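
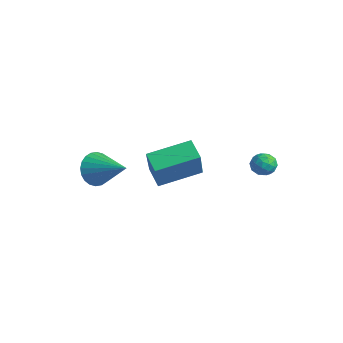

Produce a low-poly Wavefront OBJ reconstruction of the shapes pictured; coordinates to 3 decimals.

v 0.646 -1.07 -3.596
v -0.295 -0.901 -3.052
v 1.304 0.897 -3.071
v 0.362 1.067 -2.527
v 1.518 -1.827 -1.853
v 0.576 -1.657 -1.309
v 2.175 0.141 -1.328
v 1.234 0.31 -0.784
v -2.734 -2.178 -3.858
v -2.276 -2.521 -4.642
v -0.946 -1.702 -3.022
v -2.327 -2.158 -4.739
v -2.44 -1.799 -4.702
v -2.597 -1.497 -4.536
v -2.776 -1.299 -4.268
v -2.948 -1.235 -3.937
v -3.087 -1.314 -3.594
v -3.173 -1.524 -3.291
v -3.192 -1.835 -3.075
v -3.141 -2.197 -2.978
v -3.028 -2.556 -3.015
v -2.87 -2.858 -3.181
v -2.692 -3.056 -3.449
v -2.52 -3.12 -3.78
v -2.38 -3.041 -4.123
v -2.295 -2.831 -4.425
v 3.401 2.757 -2.281
v 3.85 3.05 -1.91
v 3.57 1.85 -1.77
v 4.019 2.143 -1.399
v 3.389 2.298 -1.332
v 3.285 2.859 -1.647
v 4.135 2.041 -2.033
v 4.031 2.602 -2.348
v 4.304 2.607 -1.757
v 3.843 2.766 -1.323
v 3.577 2.134 -2.357
v 3.116 2.293 -1.923
v 3.611 2.983 -2.14
v 3.809 1.917 -1.54
v 3.439 2.008 -1.5
v 3.703 2.18 -1.282
v 3.279 2.871 -1.986
v 3.543 3.043 -1.768
v 3.272 2.601 -1.428
v 3.877 1.857 -1.912
v 4.141 2.029 -1.694
v 3.717 2.72 -2.398
v 3.981 2.892 -2.18
v 4.148 2.299 -2.252
v 4.142 2.895 -1.832
v 4.241 2.362 -1.532
v 4.309 2.302 -1.904
v 4.247 2.632 -2.09
v 3.871 2.988 -1.578
v 3.97 2.455 -1.277
v 3.6 2.546 -1.237
v 3.539 2.876 -1.423
v 4.137 2.728 -1.487
v 3.45 2.445 -2.403
v 3.549 1.912 -2.102
v 3.881 2.024 -2.257
v 3.82 2.354 -2.443
v 3.179 2.538 -2.148
v 3.278 2.005 -1.848
v 3.173 2.268 -1.59
v 3.111 2.598 -1.776
v 3.283 2.172 -2.193
f 2 4 1
f 5 2 1
f 1 4 3
f 3 5 1
f 2 8 4
f 6 2 5
f 6 8 2
f 4 8 3
f 7 5 3
f 3 8 7
f 7 6 5
f 8 6 7
f 10 9 12
f 10 12 11
f 12 9 13
f 12 13 11
f 13 9 14
f 13 14 11
f 14 9 15
f 14 15 11
f 15 9 16
f 15 16 11
f 16 9 17
f 16 17 11
f 17 9 18
f 17 18 11
f 18 9 19
f 18 19 11
f 19 9 20
f 19 20 11
f 20 9 21
f 20 21 11
f 21 9 22
f 21 22 11
f 22 9 23
f 22 23 11
f 23 9 24
f 23 24 11
f 24 9 25
f 24 25 11
f 25 9 26
f 25 26 11
f 26 9 10
f 26 10 11
f 27 64 43
f 64 38 67
f 43 67 32
f 64 67 43
f 27 43 39
f 43 32 44
f 39 44 28
f 43 44 39
f 27 39 48
f 39 28 49
f 48 49 34
f 39 49 48
f 27 48 60
f 48 34 63
f 60 63 37
f 48 63 60
f 27 60 64
f 60 37 68
f 64 68 38
f 60 68 64
f 28 44 55
f 44 32 58
f 55 58 36
f 44 58 55
f 32 67 45
f 67 38 66
f 45 66 31
f 67 66 45
f 38 68 65
f 68 37 61
f 65 61 29
f 68 61 65
f 37 63 62
f 63 34 50
f 62 50 33
f 63 50 62
f 34 49 54
f 49 28 51
f 54 51 35
f 49 51 54
f 30 56 42
f 56 36 57
f 42 57 31
f 56 57 42
f 30 42 40
f 42 31 41
f 40 41 29
f 42 41 40
f 30 40 47
f 40 29 46
f 47 46 33
f 40 46 47
f 30 47 52
f 47 33 53
f 52 53 35
f 47 53 52
f 30 52 56
f 52 35 59
f 56 59 36
f 52 59 56
f 31 57 45
f 57 36 58
f 45 58 32
f 57 58 45
f 29 41 65
f 41 31 66
f 65 66 38
f 41 66 65
f 33 46 62
f 46 29 61
f 62 61 37
f 46 61 62
f 35 53 54
f 53 33 50
f 54 50 34
f 53 50 54
f 36 59 55
f 59 35 51
f 55 51 28
f 59 51 55



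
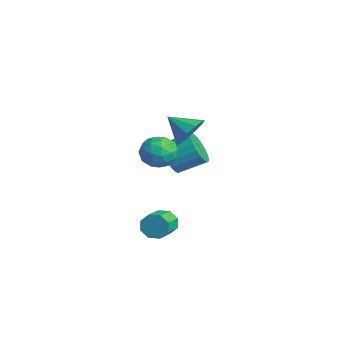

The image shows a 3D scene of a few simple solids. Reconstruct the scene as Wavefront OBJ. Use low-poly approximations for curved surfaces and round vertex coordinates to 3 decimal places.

v -2.072 -2.246 0.393
v -1.303 -2.393 1.111
v -2.497 -3.907 0.509
v -1.728 -4.054 1.227
v -2.585 -3.478 1.476
v -2.323 -2.451 1.404
v -1.477 -3.849 0.216
v -1.215 -2.822 0.144
v -0.936 -3.383 1.002
v -1.621 -3.153 1.781
v -2.179 -3.147 -0.161
v -2.864 -2.917 0.618
v -1.65 -2.174 0.742
v -2.15 -4.126 0.878
v -2.653 -3.788 1.024
v -2.202 -3.874 1.447
v -2.249 -2.208 0.914
v -1.798 -2.294 1.336
v -2.551 -2.932 1.551
v -2.002 -4.006 0.284
v -1.551 -4.092 0.706
v -1.598 -2.426 0.173
v -1.147 -2.512 0.596
v -1.249 -3.368 0.069
v -0.983 -2.842 1.1
v -1.232 -3.818 1.168
v -1.085 -3.698 0.574
v -0.931 -3.094 0.531
v -1.385 -2.707 1.557
v -1.635 -3.683 1.626
v -2.138 -3.345 1.772
v -1.984 -2.741 1.73
v -1.169 -3.289 1.493
v -2.165 -2.617 -0.006
v -2.415 -3.593 0.063
v -1.816 -3.559 -0.11
v -1.662 -2.955 -0.152
v -2.568 -2.482 0.452
v -2.817 -3.458 0.52
v -2.869 -3.206 1.089
v -2.715 -2.602 1.046
v -2.631 -3.011 0.127
v -3.16 -2.072 -0.416
v -2.53 -2.66 0.166
v -1.97 -1.276 0.958
v -2.6 -0.688 0.376
v -2.279 -2.568 -0.173
v -1.718 -1.184 0.618
v -2.18 -2.39 -0.555
v -1.619 -1.006 0.237
v -2.25 -2.157 -0.912
v -1.69 -0.773 -0.12
v -2.478 -1.909 -1.184
v -1.918 -0.525 -0.392
v -2.824 -1.689 -1.323
v -2.263 -0.306 -0.531
v -3.228 -1.536 -1.305
v -2.667 -0.152 -0.513
v -3.62 -1.475 -1.133
v -3.06 -0.092 -0.341
v -3.933 -1.518 -0.837
v -3.372 -0.134 -0.046
v -4.112 -1.656 -0.469
v -3.552 -0.272 0.323
v -4.127 -1.866 -0.091
v -3.566 -0.482 0.701
v -3.974 -2.112 0.23
v -3.414 -0.728 1.022
v -3.681 -2.351 0.44
v -3.12 -0.967 1.232
v -3.298 -2.541 0.502
v -2.737 -1.157 1.294
v -2.891 -2.651 0.405
v -2.33 -1.267 1.197
v 0.733 -2.472 3.244
v 1.535 -2.983 3.612
v -0.193 -3.328 4.076
v 1.425 -2.493 3.993
v 1.05 -1.995 4.088
v 0.554 -1.68 3.861
v 0.127 -1.667 3.398
v -0.07 -1.961 2.876
v 0.041 -2.451 2.495
v 0.415 -2.949 2.4
v 0.911 -3.265 2.628
v 1.339 -3.278 3.091
v -0.645 -3.348 -3.54
v -0.259 -3.205 -4.214
v 0.731 -4.089 -3.835
v 0.345 -4.232 -3.16
v -0.094 -2.83 -3.769
v 0.895 -3.714 -3.39
v -0.252 -2.758 -3.19
v 0.738 -3.642 -2.811
v -0.64 -3.032 -2.816
v 0.35 -3.916 -2.436
v -1.031 -3.491 -2.865
v -0.041 -4.375 -2.486
v -1.195 -3.866 -3.31
v -0.206 -4.75 -2.931
v -1.038 -3.938 -3.889
v -0.048 -4.822 -3.51
v -0.65 -3.664 -4.264
v 0.34 -4.548 -3.884
f 1 38 17
f 38 12 41
f 17 41 6
f 38 41 17
f 1 17 13
f 17 6 18
f 13 18 2
f 17 18 13
f 1 13 22
f 13 2 23
f 22 23 8
f 13 23 22
f 1 22 34
f 22 8 37
f 34 37 11
f 22 37 34
f 1 34 38
f 34 11 42
f 38 42 12
f 34 42 38
f 2 18 29
f 18 6 32
f 29 32 10
f 18 32 29
f 6 41 19
f 41 12 40
f 19 40 5
f 41 40 19
f 12 42 39
f 42 11 35
f 39 35 3
f 42 35 39
f 11 37 36
f 37 8 24
f 36 24 7
f 37 24 36
f 8 23 28
f 23 2 25
f 28 25 9
f 23 25 28
f 4 30 16
f 30 10 31
f 16 31 5
f 30 31 16
f 4 16 14
f 16 5 15
f 14 15 3
f 16 15 14
f 4 14 21
f 14 3 20
f 21 20 7
f 14 20 21
f 4 21 26
f 21 7 27
f 26 27 9
f 21 27 26
f 4 26 30
f 26 9 33
f 30 33 10
f 26 33 30
f 5 31 19
f 31 10 32
f 19 32 6
f 31 32 19
f 3 15 39
f 15 5 40
f 39 40 12
f 15 40 39
f 7 20 36
f 20 3 35
f 36 35 11
f 20 35 36
f 9 27 28
f 27 7 24
f 28 24 8
f 27 24 28
f 10 33 29
f 33 9 25
f 29 25 2
f 33 25 29
f 44 43 47
f 44 47 45
f 45 47 48
f 45 48 46
f 47 43 49
f 47 49 48
f 48 49 50
f 48 50 46
f 49 43 51
f 49 51 50
f 50 51 52
f 50 52 46
f 51 43 53
f 51 53 52
f 52 53 54
f 52 54 46
f 53 43 55
f 53 55 54
f 54 55 56
f 54 56 46
f 55 43 57
f 55 57 56
f 56 57 58
f 56 58 46
f 57 43 59
f 57 59 58
f 58 59 60
f 58 60 46
f 59 43 61
f 59 61 60
f 60 61 62
f 60 62 46
f 61 43 63
f 61 63 62
f 62 63 64
f 62 64 46
f 63 43 65
f 63 65 64
f 64 65 66
f 64 66 46
f 65 43 67
f 65 67 66
f 66 67 68
f 66 68 46
f 67 43 69
f 67 69 68
f 68 69 70
f 68 70 46
f 69 43 71
f 69 71 70
f 70 71 72
f 70 72 46
f 71 43 73
f 71 73 72
f 72 73 74
f 72 74 46
f 73 43 44
f 73 44 74
f 74 44 45
f 74 45 46
f 76 75 78
f 76 78 77
f 78 75 79
f 78 79 77
f 79 75 80
f 79 80 77
f 80 75 81
f 80 81 77
f 81 75 82
f 81 82 77
f 82 75 83
f 82 83 77
f 83 75 84
f 83 84 77
f 84 75 85
f 84 85 77
f 85 75 86
f 85 86 77
f 86 75 76
f 86 76 77
f 88 87 91
f 88 91 89
f 89 91 92
f 89 92 90
f 91 87 93
f 91 93 92
f 92 93 94
f 92 94 90
f 93 87 95
f 93 95 94
f 94 95 96
f 94 96 90
f 95 87 97
f 95 97 96
f 96 97 98
f 96 98 90
f 97 87 99
f 97 99 98
f 98 99 100
f 98 100 90
f 99 87 101
f 99 101 100
f 100 101 102
f 100 102 90
f 101 87 103
f 101 103 102
f 102 103 104
f 102 104 90
f 103 87 88
f 103 88 104
f 104 88 89
f 104 89 90



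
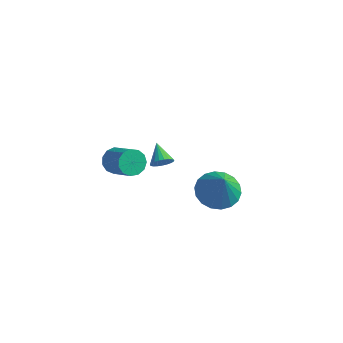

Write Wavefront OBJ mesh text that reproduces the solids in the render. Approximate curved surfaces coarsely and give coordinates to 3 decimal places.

v 1.024 -1.621 -1.644
v 1.867 -1.544 -1.951
v 1.536 -2.079 -0.356
v 1.796 -1.183 -1.795
v 1.572 -0.908 -1.608
v 1.239 -0.774 -1.429
v 0.864 -0.809 -1.292
v 0.521 -1.004 -1.226
v 0.278 -1.321 -1.242
v 0.182 -1.698 -1.337
v 0.253 -2.06 -1.494
v 0.477 -2.335 -1.68
v 0.809 -2.468 -1.86
v 1.184 -2.434 -1.996
v 1.528 -2.239 -2.063
v 1.771 -1.921 -2.047
v -2.757 0.532 -3.481
v -2.556 0.368 -3.053
v -3.383 1.128 -2.959
v -2.437 0.532 -3.097
v -2.372 0.696 -3.207
v -2.374 0.832 -3.364
v -2.442 0.916 -3.542
v -2.565 0.933 -3.709
v -2.721 0.881 -3.837
v -2.883 0.769 -3.903
v -3.023 0.615 -3.896
v -3.117 0.447 -3.817
v -3.149 0.294 -3.68
v -3.113 0.182 -3.509
v -3.016 0.13 -3.333
v -2.873 0.148 -3.182
v -2.711 0.232 -3.083
v -4.251 -0.547 -3.188
v -3.852 -0.318 -3.619
v -2.77 -0.784 -2.862
v -3.169 -1.013 -2.432
v -3.904 -0.058 -3.383
v -2.822 -0.524 -2.626
v -4.067 0.047 -3.085
v -2.985 -0.419 -2.329
v -4.288 -0.037 -2.821
v -3.206 -0.503 -2.064
v -4.498 -0.282 -2.672
v -3.416 -0.748 -1.916
v -4.629 -0.612 -2.688
v -3.547 -1.078 -1.932
v -4.64 -0.921 -2.863
v -3.558 -1.387 -2.106
v -4.527 -1.111 -3.14
v -3.445 -1.577 -2.384
v -4.327 -1.122 -3.433
v -3.245 -1.588 -2.677
v -4.103 -0.951 -3.649
v -3.021 -1.417 -2.892
v -3.926 -0.651 -3.718
v -2.844 -1.117 -2.961
f 2 1 4
f 2 4 3
f 4 1 5
f 4 5 3
f 5 1 6
f 5 6 3
f 6 1 7
f 6 7 3
f 7 1 8
f 7 8 3
f 8 1 9
f 8 9 3
f 9 1 10
f 9 10 3
f 10 1 11
f 10 11 3
f 11 1 12
f 11 12 3
f 12 1 13
f 12 13 3
f 13 1 14
f 13 14 3
f 14 1 15
f 14 15 3
f 15 1 16
f 15 16 3
f 16 1 2
f 16 2 3
f 18 17 20
f 18 20 19
f 20 17 21
f 20 21 19
f 21 17 22
f 21 22 19
f 22 17 23
f 22 23 19
f 23 17 24
f 23 24 19
f 24 17 25
f 24 25 19
f 25 17 26
f 25 26 19
f 26 17 27
f 26 27 19
f 27 17 28
f 27 28 19
f 28 17 29
f 28 29 19
f 29 17 30
f 29 30 19
f 30 17 31
f 30 31 19
f 31 17 32
f 31 32 19
f 32 17 33
f 32 33 19
f 33 17 18
f 33 18 19
f 35 34 38
f 35 38 36
f 36 38 39
f 36 39 37
f 38 34 40
f 38 40 39
f 39 40 41
f 39 41 37
f 40 34 42
f 40 42 41
f 41 42 43
f 41 43 37
f 42 34 44
f 42 44 43
f 43 44 45
f 43 45 37
f 44 34 46
f 44 46 45
f 45 46 47
f 45 47 37
f 46 34 48
f 46 48 47
f 47 48 49
f 47 49 37
f 48 34 50
f 48 50 49
f 49 50 51
f 49 51 37
f 50 34 52
f 50 52 51
f 51 52 53
f 51 53 37
f 52 34 54
f 52 54 53
f 53 54 55
f 53 55 37
f 54 34 56
f 54 56 55
f 55 56 57
f 55 57 37
f 56 34 35
f 56 35 57
f 57 35 36
f 57 36 37



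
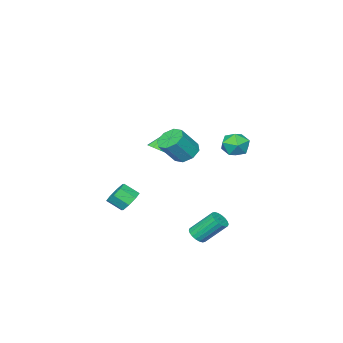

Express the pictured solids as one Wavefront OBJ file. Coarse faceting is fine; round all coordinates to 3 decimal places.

v 2.277 0.636 1.878
v 2.725 0.388 2.228
v 1.443 0.744 3.022
v 2.766 0.81 2.218
v 2.578 1.15 2.049
v 2.25 1.25 1.8
v 1.934 1.063 1.587
v 1.779 0.675 1.511
v 1.857 0.27 1.606
v 2.132 0.035 1.829
v 2.475 0.082 2.075
v 1.481 -2.301 -3.355
v 1.88 -2.602 -3.98
v 2.358 -3.32 -3.329
v 1.959 -3.019 -2.705
v 2.185 -2.149 -3.703
v 2.663 -2.867 -3.053
v 2.078 -1.785 -3.223
v 2.555 -2.503 -2.572
v 1.621 -1.723 -2.82
v 2.098 -2.441 -2.169
v 1.082 -2 -2.731
v 1.56 -2.718 -2.08
v 0.777 -2.453 -3.007
v 1.255 -3.171 -2.357
v 0.885 -2.817 -3.488
v 1.362 -3.535 -2.837
v 1.342 -2.879 -3.891
v 1.819 -3.597 -3.24
v 2.823 3.347 2.661
v 3.4 3.081 2.158
v 4.335 2.808 3.377
v 3.757 3.073 3.879
v 3.44 3.691 2.265
v 4.374 3.417 3.483
v 3.118 4.099 2.603
v 4.053 3.825 3.822
v 2.623 4.066 2.975
v 3.558 3.793 4.194
v 2.245 3.612 3.163
v 3.18 3.339 4.382
v 2.206 3.003 3.057
v 3.14 2.729 4.275
v 2.527 2.595 2.718
v 3.462 2.321 3.937
v 3.022 2.627 2.346
v 3.957 2.354 3.565
v -3.37 1.971 0.738
v -2.618 2.492 0.594
v -2.542 0.988 1.506
v -1.79 1.509 1.362
v -2.464 1.812 1.919
v -2.976 2.42 1.445
v -2.184 1.06 0.655
v -2.696 1.668 0.181
v -1.886 1.929 0.543
v -2.059 2.394 1.324
v -3.101 1.086 0.776
v -3.274 1.551 1.557
v 1.258 2.613 -4.262
v 1.753 2.969 -4.262
v 1.037 3.963 -2.957
v 0.542 3.607 -2.958
v 1.592 3.09 -4.443
v 0.876 4.085 -3.138
v 1.364 3.117 -4.589
v 0.648 4.112 -3.284
v 1.116 3.044 -4.669
v 0.4 4.039 -3.365
v 0.895 2.886 -4.67
v 0.179 3.88 -3.365
v 0.747 2.673 -4.589
v 0.031 3.668 -3.284
v 0.699 2.449 -4.444
v -0.017 3.443 -3.139
v 0.763 2.257 -4.263
v 0.047 3.251 -2.958
v 0.924 2.135 -4.082
v 0.208 3.13 -2.777
v 1.152 2.108 -3.936
v 0.436 3.103 -2.631
v 1.4 2.181 -3.855
v 0.684 3.176 -2.551
v 1.621 2.34 -3.855
v 0.905 3.334 -2.55
v 1.769 2.552 -3.936
v 1.053 3.547 -2.631
v 1.817 2.777 -4.081
v 1.101 3.771 -2.776
f 2 1 4
f 2 4 3
f 4 1 5
f 4 5 3
f 5 1 6
f 5 6 3
f 6 1 7
f 6 7 3
f 7 1 8
f 7 8 3
f 8 1 9
f 8 9 3
f 9 1 10
f 9 10 3
f 10 1 11
f 10 11 3
f 11 1 2
f 11 2 3
f 13 12 16
f 13 16 14
f 14 16 17
f 14 17 15
f 16 12 18
f 16 18 17
f 17 18 19
f 17 19 15
f 18 12 20
f 18 20 19
f 19 20 21
f 19 21 15
f 20 12 22
f 20 22 21
f 21 22 23
f 21 23 15
f 22 12 24
f 22 24 23
f 23 24 25
f 23 25 15
f 24 12 26
f 24 26 25
f 25 26 27
f 25 27 15
f 26 12 28
f 26 28 27
f 27 28 29
f 27 29 15
f 28 12 13
f 28 13 29
f 29 13 14
f 29 14 15
f 31 30 34
f 31 34 32
f 32 34 35
f 32 35 33
f 34 30 36
f 34 36 35
f 35 36 37
f 35 37 33
f 36 30 38
f 36 38 37
f 37 38 39
f 37 39 33
f 38 30 40
f 38 40 39
f 39 40 41
f 39 41 33
f 40 30 42
f 40 42 41
f 41 42 43
f 41 43 33
f 42 30 44
f 42 44 43
f 43 44 45
f 43 45 33
f 44 30 46
f 44 46 45
f 45 46 47
f 45 47 33
f 46 30 31
f 46 31 47
f 47 31 32
f 47 32 33
f 48 59 53
f 48 53 49
f 48 49 55
f 48 55 58
f 48 58 59
f 49 53 57
f 53 59 52
f 59 58 50
f 58 55 54
f 55 49 56
f 51 57 52
f 51 52 50
f 51 50 54
f 51 54 56
f 51 56 57
f 52 57 53
f 50 52 59
f 54 50 58
f 56 54 55
f 57 56 49
f 61 60 64
f 61 64 62
f 62 64 65
f 62 65 63
f 64 60 66
f 64 66 65
f 65 66 67
f 65 67 63
f 66 60 68
f 66 68 67
f 67 68 69
f 67 69 63
f 68 60 70
f 68 70 69
f 69 70 71
f 69 71 63
f 70 60 72
f 70 72 71
f 71 72 73
f 71 73 63
f 72 60 74
f 72 74 73
f 73 74 75
f 73 75 63
f 74 60 76
f 74 76 75
f 75 76 77
f 75 77 63
f 76 60 78
f 76 78 77
f 77 78 79
f 77 79 63
f 78 60 80
f 78 80 79
f 79 80 81
f 79 81 63
f 80 60 82
f 80 82 81
f 81 82 83
f 81 83 63
f 82 60 84
f 82 84 83
f 83 84 85
f 83 85 63
f 84 60 86
f 84 86 85
f 85 86 87
f 85 87 63
f 86 60 88
f 86 88 87
f 87 88 89
f 87 89 63
f 88 60 61
f 88 61 89
f 89 61 62
f 89 62 63



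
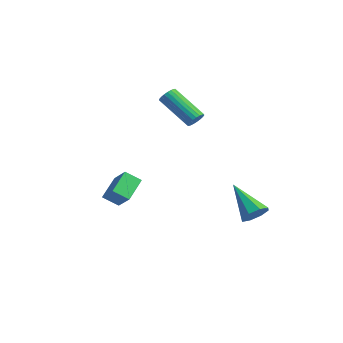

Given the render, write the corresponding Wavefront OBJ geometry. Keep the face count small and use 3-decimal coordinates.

v -1.124 -3.224 -2.682
v -1.589 -2.075 -2.01
v -0.548 -2.683 -3.21
v -1.014 -1.534 -2.538
v -0.146 -3.366 -1.762
v -0.612 -2.217 -1.09
v 0.429 -2.825 -2.29
v -0.036 -1.676 -1.618
v 3.941 2.003 -3.664
v 4.337 2.465 -3.177
v 2.199 2.177 -2.416
v 4.059 2.771 -3.607
v 3.712 2.627 -4.071
v 3.499 2.117 -4.297
v 3.545 1.54 -4.152
v 3.823 1.234 -3.721
v 4.17 1.378 -3.257
v 4.383 1.888 -3.032
v -1.544 3.101 0.221
v -1.284 3.292 0.655
v -3.076 2.97 1.872
v -3.336 2.779 1.439
v -1.376 3.478 0.569
v -3.168 3.156 1.786
v -1.496 3.6 0.424
v -3.288 3.277 1.641
v -1.625 3.635 0.243
v -3.417 3.312 1.46
v -1.74 3.577 0.059
v -3.532 3.255 1.276
v -1.821 3.438 -0.097
v -3.613 3.116 1.12
v -1.854 3.24 -0.198
v -3.646 2.918 1.019
v -1.834 3.018 -0.227
v -3.625 2.696 0.99
v -1.763 2.811 -0.178
v -3.555 2.489 1.039
v -1.655 2.654 -0.06
v -3.446 2.331 1.157
v -1.527 2.574 0.107
v -3.319 2.251 1.324
v -1.402 2.585 0.293
v -3.194 2.263 1.51
v -1.302 2.686 0.467
v -3.094 2.363 1.684
v -1.244 2.858 0.599
v -3.036 2.536 1.816
v -1.238 3.072 0.665
v -3.029 2.75 1.882
f 2 4 1
f 5 2 1
f 1 4 3
f 3 5 1
f 2 8 4
f 6 2 5
f 6 8 2
f 4 8 3
f 7 5 3
f 3 8 7
f 7 6 5
f 8 6 7
f 10 9 12
f 10 12 11
f 12 9 13
f 12 13 11
f 13 9 14
f 13 14 11
f 14 9 15
f 14 15 11
f 15 9 16
f 15 16 11
f 16 9 17
f 16 17 11
f 17 9 18
f 17 18 11
f 18 9 10
f 18 10 11
f 20 19 23
f 20 23 21
f 21 23 24
f 21 24 22
f 23 19 25
f 23 25 24
f 24 25 26
f 24 26 22
f 25 19 27
f 25 27 26
f 26 27 28
f 26 28 22
f 27 19 29
f 27 29 28
f 28 29 30
f 28 30 22
f 29 19 31
f 29 31 30
f 30 31 32
f 30 32 22
f 31 19 33
f 31 33 32
f 32 33 34
f 32 34 22
f 33 19 35
f 33 35 34
f 34 35 36
f 34 36 22
f 35 19 37
f 35 37 36
f 36 37 38
f 36 38 22
f 37 19 39
f 37 39 38
f 38 39 40
f 38 40 22
f 39 19 41
f 39 41 40
f 40 41 42
f 40 42 22
f 41 19 43
f 41 43 42
f 42 43 44
f 42 44 22
f 43 19 45
f 43 45 44
f 44 45 46
f 44 46 22
f 45 19 47
f 45 47 46
f 46 47 48
f 46 48 22
f 47 19 49
f 47 49 48
f 48 49 50
f 48 50 22
f 49 19 20
f 49 20 50
f 50 20 21
f 50 21 22



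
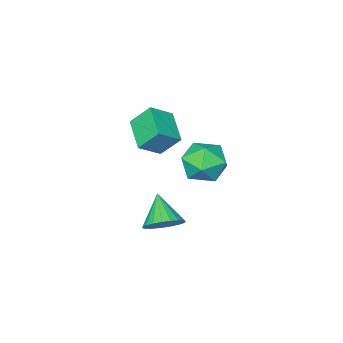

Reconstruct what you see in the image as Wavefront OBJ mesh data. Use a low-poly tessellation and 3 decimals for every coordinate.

v 2.001 1.389 2.797
v 1.35 0.028 3.36
v 2.976 1.201 3.471
v 2.325 -0.159 4.035
v 2.535 0.739 1.845
v 1.884 -0.621 2.409
v 3.51 0.552 2.52
v 2.859 -0.809 3.083
v 2.78 1.242 -2.047
v 3.235 1.674 -1.416
v 2.28 0.198 -0.973
v 2.907 1.844 -1.403
v 2.556 1.91 -1.503
v 2.244 1.86 -1.696
v 2.025 1.704 -1.95
v 1.937 1.468 -2.221
v 1.994 1.193 -2.462
v 2.187 0.926 -2.631
v 2.483 0.714 -2.699
v 2.83 0.594 -2.655
v 3.169 0.586 -2.505
v 3.44 0.691 -2.277
v 3.597 0.891 -2.008
v 3.613 1.153 -1.747
v 3.485 1.43 -1.537
v -0.197 1.612 0.397
v 0.358 2.194 1.169
v 1.042 0.306 0.491
v 1.597 0.888 1.263
v 0.606 0.44 1.508
v -0.16 1.248 1.45
v 1.56 1.252 0.21
v 0.794 2.06 0.152
v 1.444 1.972 1.053
v 0.854 1.47 1.855
v 0.546 1.03 -0.195
v -0.044 0.528 0.607
f 2 4 1
f 5 2 1
f 1 4 3
f 3 5 1
f 2 8 4
f 6 2 5
f 6 8 2
f 4 8 3
f 7 5 3
f 3 8 7
f 7 6 5
f 8 6 7
f 10 9 12
f 10 12 11
f 12 9 13
f 12 13 11
f 13 9 14
f 13 14 11
f 14 9 15
f 14 15 11
f 15 9 16
f 15 16 11
f 16 9 17
f 16 17 11
f 17 9 18
f 17 18 11
f 18 9 19
f 18 19 11
f 19 9 20
f 19 20 11
f 20 9 21
f 20 21 11
f 21 9 22
f 21 22 11
f 22 9 23
f 22 23 11
f 23 9 24
f 23 24 11
f 24 9 25
f 24 25 11
f 25 9 10
f 25 10 11
f 26 37 31
f 26 31 27
f 26 27 33
f 26 33 36
f 26 36 37
f 27 31 35
f 31 37 30
f 37 36 28
f 36 33 32
f 33 27 34
f 29 35 30
f 29 30 28
f 29 28 32
f 29 32 34
f 29 34 35
f 30 35 31
f 28 30 37
f 32 28 36
f 34 32 33
f 35 34 27



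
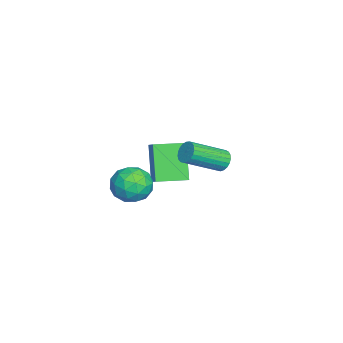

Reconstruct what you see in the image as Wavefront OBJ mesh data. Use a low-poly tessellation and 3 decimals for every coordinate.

v 0.971 3.585 1.756
v 1.395 3.925 1.893
v 2.233 2.494 2.842
v 1.809 2.155 2.704
v 1.248 3.956 2.071
v 2.086 2.526 3.019
v 1.053 3.924 2.194
v 1.891 2.493 3.143
v 0.844 3.833 2.242
v 1.682 2.402 3.19
v 0.657 3.699 2.205
v 1.495 2.269 3.154
v 0.524 3.546 2.091
v 1.362 2.115 3.039
v 0.469 3.399 1.919
v 1.306 1.968 2.867
v 0.5 3.285 1.718
v 1.338 1.854 2.667
v 0.613 3.222 1.524
v 1.451 1.792 2.473
v 0.788 3.223 1.371
v 1.625 1.792 2.319
v 0.994 3.286 1.283
v 1.832 1.855 2.232
v 1.197 3.401 1.278
v 2.034 1.97 2.226
v 1.36 3.547 1.355
v 2.198 2.117 2.303
v 1.457 3.701 1.501
v 2.294 2.27 2.45
v 1.469 3.834 1.692
v 2.306 2.403 2.64
v -2.805 -0.038 0.08
v -2.056 0.26 0.602
v -3.295 1.365 -0.02
v -2.547 1.664 0.502
v -1.733 0.216 -1.602
v -0.985 0.515 -1.08
v -2.224 1.62 -1.702
v -1.475 1.918 -1.18
v 2.297 0.266 0.619
v 3.174 0.672 0.645
v 2.646 -0.572 1.895
v 3.523 -0.166 1.921
v 2.739 0.365 2.117
v 2.523 0.883 1.329
v 3.297 -0.783 1.211
v 3.081 -0.265 0.423
v 3.792 0.024 1.011
v 3.448 0.733 1.571
v 2.372 -0.633 0.969
v 2.028 0.076 1.529
v 2.705 0.542 0.52
v 3.115 -0.442 2.02
v 2.654 -0.13 2.135
v 3.17 0.108 2.151
v 2.322 0.666 0.922
v 2.838 0.905 0.938
v 2.582 0.725 1.803
v 2.982 -0.805 1.602
v 3.498 -0.566 1.618
v 2.65 -0.008 0.389
v 3.166 0.23 0.405
v 3.238 -0.625 0.737
v 3.584 0.4 0.751
v 3.789 -0.092 1.5
v 3.656 -0.455 1.083
v 3.529 -0.151 0.62
v 3.381 0.817 1.08
v 3.587 0.325 1.83
v 3.126 0.637 1.945
v 2.999 0.941 1.482
v 3.745 0.436 1.295
v 2.233 -0.225 0.71
v 2.439 -0.717 1.46
v 2.821 -0.841 1.058
v 2.694 -0.537 0.595
v 2.031 0.192 1.04
v 2.236 -0.3 1.789
v 2.291 0.251 1.92
v 2.164 0.555 1.457
v 2.075 -0.336 1.245
f 2 1 5
f 2 5 3
f 3 5 6
f 3 6 4
f 5 1 7
f 5 7 6
f 6 7 8
f 6 8 4
f 7 1 9
f 7 9 8
f 8 9 10
f 8 10 4
f 9 1 11
f 9 11 10
f 10 11 12
f 10 12 4
f 11 1 13
f 11 13 12
f 12 13 14
f 12 14 4
f 13 1 15
f 13 15 14
f 14 15 16
f 14 16 4
f 15 1 17
f 15 17 16
f 16 17 18
f 16 18 4
f 17 1 19
f 17 19 18
f 18 19 20
f 18 20 4
f 19 1 21
f 19 21 20
f 20 21 22
f 20 22 4
f 21 1 23
f 21 23 22
f 22 23 24
f 22 24 4
f 23 1 25
f 23 25 24
f 24 25 26
f 24 26 4
f 25 1 27
f 25 27 26
f 26 27 28
f 26 28 4
f 27 1 29
f 27 29 28
f 28 29 30
f 28 30 4
f 29 1 31
f 29 31 30
f 30 31 32
f 30 32 4
f 31 1 2
f 31 2 32
f 32 2 3
f 32 3 4
f 34 36 33
f 37 34 33
f 33 36 35
f 35 37 33
f 34 40 36
f 38 34 37
f 38 40 34
f 36 40 35
f 39 37 35
f 35 40 39
f 39 38 37
f 40 38 39
f 41 78 57
f 78 52 81
f 57 81 46
f 78 81 57
f 41 57 53
f 57 46 58
f 53 58 42
f 57 58 53
f 41 53 62
f 53 42 63
f 62 63 48
f 53 63 62
f 41 62 74
f 62 48 77
f 74 77 51
f 62 77 74
f 41 74 78
f 74 51 82
f 78 82 52
f 74 82 78
f 42 58 69
f 58 46 72
f 69 72 50
f 58 72 69
f 46 81 59
f 81 52 80
f 59 80 45
f 81 80 59
f 52 82 79
f 82 51 75
f 79 75 43
f 82 75 79
f 51 77 76
f 77 48 64
f 76 64 47
f 77 64 76
f 48 63 68
f 63 42 65
f 68 65 49
f 63 65 68
f 44 70 56
f 70 50 71
f 56 71 45
f 70 71 56
f 44 56 54
f 56 45 55
f 54 55 43
f 56 55 54
f 44 54 61
f 54 43 60
f 61 60 47
f 54 60 61
f 44 61 66
f 61 47 67
f 66 67 49
f 61 67 66
f 44 66 70
f 66 49 73
f 70 73 50
f 66 73 70
f 45 71 59
f 71 50 72
f 59 72 46
f 71 72 59
f 43 55 79
f 55 45 80
f 79 80 52
f 55 80 79
f 47 60 76
f 60 43 75
f 76 75 51
f 60 75 76
f 49 67 68
f 67 47 64
f 68 64 48
f 67 64 68
f 50 73 69
f 73 49 65
f 69 65 42
f 73 65 69



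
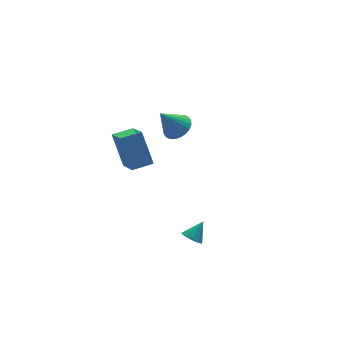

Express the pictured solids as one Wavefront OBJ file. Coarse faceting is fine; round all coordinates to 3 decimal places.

v -2.024 3.494 -0.397
v -2.307 1.955 0.698
v -2.071 4.601 1.146
v -2.353 3.062 2.242
v -0.947 3.378 -0.282
v -1.229 1.839 0.814
v -0.993 4.485 1.262
v -1.276 2.946 2.357
v 0.399 2.478 2.402
v 0.99 2.87 2.75
v -0.459 2.622 3.698
v 0.833 3.101 2.62
v 0.609 3.238 2.458
v 0.354 3.258 2.286
v 0.105 3.16 2.133
v -0.099 2.959 2.02
v -0.227 2.684 1.966
v -0.26 2.377 1.978
v -0.193 2.087 2.054
v -0.036 1.855 2.184
v 0.188 1.719 2.347
v 0.443 1.698 2.518
v 0.692 1.796 2.672
v 0.896 1.998 2.785
v 1.024 2.273 2.839
v 1.057 2.579 2.827
v -1.649 -2.775 -0.715
v -1.28 -3.086 -0.98
v -0.931 -2.545 0.015
v -1.253 -2.8 -1.096
v -1.352 -2.507 -1.092
v -1.545 -2.298 -0.968
v -1.771 -2.241 -0.764
v -1.958 -2.354 -0.545
v -2.047 -2.6 -0.379
v -2.01 -2.902 -0.321
v -1.858 -3.164 -0.387
v -1.64 -3.302 -0.558
v -1.424 -3.273 -0.779
f 2 4 1
f 5 2 1
f 1 4 3
f 3 5 1
f 2 8 4
f 6 2 5
f 6 8 2
f 4 8 3
f 7 5 3
f 3 8 7
f 7 6 5
f 8 6 7
f 10 9 12
f 10 12 11
f 12 9 13
f 12 13 11
f 13 9 14
f 13 14 11
f 14 9 15
f 14 15 11
f 15 9 16
f 15 16 11
f 16 9 17
f 16 17 11
f 17 9 18
f 17 18 11
f 18 9 19
f 18 19 11
f 19 9 20
f 19 20 11
f 20 9 21
f 20 21 11
f 21 9 22
f 21 22 11
f 22 9 23
f 22 23 11
f 23 9 24
f 23 24 11
f 24 9 25
f 24 25 11
f 25 9 26
f 25 26 11
f 26 9 10
f 26 10 11
f 28 27 30
f 28 30 29
f 30 27 31
f 30 31 29
f 31 27 32
f 31 32 29
f 32 27 33
f 32 33 29
f 33 27 34
f 33 34 29
f 34 27 35
f 34 35 29
f 35 27 36
f 35 36 29
f 36 27 37
f 36 37 29
f 37 27 38
f 37 38 29
f 38 27 39
f 38 39 29
f 39 27 28
f 39 28 29



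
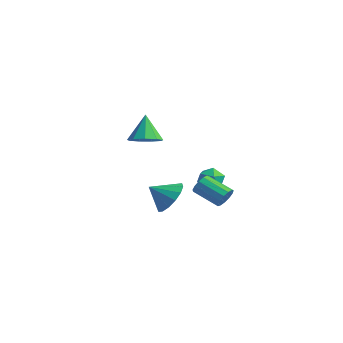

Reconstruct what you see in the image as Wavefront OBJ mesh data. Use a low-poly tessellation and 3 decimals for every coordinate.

v 3.527 0.639 -0.821
v 3.812 0.545 -0.337
v 2.618 0.128 0.286
v 2.333 0.221 -0.199
v 3.712 0.85 -0.325
v 2.518 0.432 0.297
v 3.553 1.088 -0.471
v 2.358 0.67 0.152
v 3.385 1.183 -0.728
v 2.191 0.765 -0.106
v 3.263 1.105 -1.015
v 2.069 0.688 -0.392
v 3.225 0.88 -1.24
v 2.03 0.462 -0.617
v 3.282 0.578 -1.332
v 2.088 0.16 -0.71
v 3.418 0.295 -1.262
v 2.223 -0.123 -0.64
v 3.588 0.121 -1.052
v 2.393 -0.296 -0.43
v 3.739 0.112 -0.769
v 2.544 -0.306 -0.146
v 3.822 0.27 -0.502
v 2.628 -0.148 0.12
v 1.664 -2.381 2.906
v 2.208 -2.831 3.26
v 1.176 -1.959 4.194
v 2.406 -2.336 3.172
v 2.257 -1.862 2.961
v 1.83 -1.631 2.723
v 1.325 -1.75 2.572
v 0.979 -2.165 2.576
v 0.953 -2.681 2.736
v 1.26 -3.056 2.975
v 1.755 -3.116 3.182
v 0.257 3.078 -0.921
v 0.946 2.889 -0.883
v -0.006 2.031 -1.337
v 0.683 1.842 -1.299
v 0.306 1.943 -0.699
v 0.469 2.59 -0.443
v 0.471 2.33 -1.777
v 0.634 2.977 -1.521
v 1.078 2.427 -1.412
v 0.976 2.188 -0.746
v -0.036 2.732 -1.474
v -0.138 2.493 -0.808
v -1.082 1.316 -2.511
v -0.365 0.632 -2.708
v -1.658 0.504 -1.789
v -0.195 0.888 -2.285
v -0.263 1.259 -1.922
v -0.55 1.645 -1.718
v -0.98 1.942 -1.726
v -1.437 2.073 -1.944
v -1.798 2 -2.314
v -1.968 1.744 -2.738
v -1.9 1.373 -3.1
v -1.613 0.987 -3.305
v -1.184 0.689 -3.297
v -0.727 0.559 -3.078
f 2 1 5
f 2 5 3
f 3 5 6
f 3 6 4
f 5 1 7
f 5 7 6
f 6 7 8
f 6 8 4
f 7 1 9
f 7 9 8
f 8 9 10
f 8 10 4
f 9 1 11
f 9 11 10
f 10 11 12
f 10 12 4
f 11 1 13
f 11 13 12
f 12 13 14
f 12 14 4
f 13 1 15
f 13 15 14
f 14 15 16
f 14 16 4
f 15 1 17
f 15 17 16
f 16 17 18
f 16 18 4
f 17 1 19
f 17 19 18
f 18 19 20
f 18 20 4
f 19 1 21
f 19 21 20
f 20 21 22
f 20 22 4
f 21 1 23
f 21 23 22
f 22 23 24
f 22 24 4
f 23 1 2
f 23 2 24
f 24 2 3
f 24 3 4
f 26 25 28
f 26 28 27
f 28 25 29
f 28 29 27
f 29 25 30
f 29 30 27
f 30 25 31
f 30 31 27
f 31 25 32
f 31 32 27
f 32 25 33
f 32 33 27
f 33 25 34
f 33 34 27
f 34 25 35
f 34 35 27
f 35 25 26
f 35 26 27
f 36 47 41
f 36 41 37
f 36 37 43
f 36 43 46
f 36 46 47
f 37 41 45
f 41 47 40
f 47 46 38
f 46 43 42
f 43 37 44
f 39 45 40
f 39 40 38
f 39 38 42
f 39 42 44
f 39 44 45
f 40 45 41
f 38 40 47
f 42 38 46
f 44 42 43
f 45 44 37
f 49 48 51
f 49 51 50
f 51 48 52
f 51 52 50
f 52 48 53
f 52 53 50
f 53 48 54
f 53 54 50
f 54 48 55
f 54 55 50
f 55 48 56
f 55 56 50
f 56 48 57
f 56 57 50
f 57 48 58
f 57 58 50
f 58 48 59
f 58 59 50
f 59 48 60
f 59 60 50
f 60 48 61
f 60 61 50
f 61 48 49
f 61 49 50



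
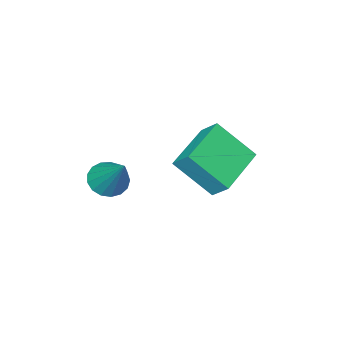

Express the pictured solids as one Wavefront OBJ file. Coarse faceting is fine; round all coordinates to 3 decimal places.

v -3.951 -0.826 -2.944
v -3.302 -1.927 -1.72
v -3.991 -0.176 -2.338
v -3.342 -1.277 -1.113
v -2.158 -0.283 -3.407
v -1.509 -1.384 -2.182
v -2.198 0.367 -2.8
v -1.549 -0.734 -1.576
v 0.501 -2.095 -2.296
v 1.028 -1.858 -2.655
v 0.899 -0.905 -0.924
v 0.78 -1.669 -2.747
v 0.468 -1.577 -2.736
v 0.163 -1.605 -2.624
v -0.064 -1.744 -2.437
v -0.161 -1.964 -2.218
v -0.107 -2.214 -2.017
v 0.086 -2.437 -1.88
v 0.375 -2.582 -1.838
v 0.693 -2.615 -1.901
v 0.966 -2.529 -2.055
v 1.134 -2.344 -2.264
v 1.156 -2.102 -2.48
f 2 4 1
f 5 2 1
f 1 4 3
f 3 5 1
f 2 8 4
f 6 2 5
f 6 8 2
f 4 8 3
f 7 5 3
f 3 8 7
f 7 6 5
f 8 6 7
f 10 9 12
f 10 12 11
f 12 9 13
f 12 13 11
f 13 9 14
f 13 14 11
f 14 9 15
f 14 15 11
f 15 9 16
f 15 16 11
f 16 9 17
f 16 17 11
f 17 9 18
f 17 18 11
f 18 9 19
f 18 19 11
f 19 9 20
f 19 20 11
f 20 9 21
f 20 21 11
f 21 9 22
f 21 22 11
f 22 9 23
f 22 23 11
f 23 9 10
f 23 10 11



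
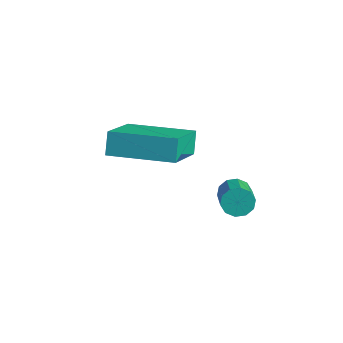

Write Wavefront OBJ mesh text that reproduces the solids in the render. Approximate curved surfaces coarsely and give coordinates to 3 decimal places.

v -1.051 -1.558 -3.71
v -0.756 -1.503 -4.123
v 0.086 -2.106 -3.602
v -0.209 -2.162 -3.19
v -0.701 -1.259 -3.93
v 0.141 -1.863 -3.409
v -0.78 -1.13 -3.654
v 0.063 -1.734 -3.133
v -0.962 -1.164 -3.399
v -0.119 -1.768 -2.878
v -1.178 -1.349 -3.263
v -0.336 -1.953 -2.742
v -1.346 -1.614 -3.298
v -0.504 -2.217 -2.777
v -1.401 -1.857 -3.491
v -0.559 -2.461 -2.97
v -1.323 -1.986 -3.767
v -0.48 -2.59 -3.246
v -1.141 -1.952 -4.022
v -0.298 -2.556 -3.501
v -0.924 -1.767 -4.158
v -0.082 -2.371 -3.637
v -4.693 -2.623 -2.393
v -3.792 -4.042 -1.383
v -2.98 -1.419 -2.228
v -2.08 -2.838 -1.219
v -4.4 -2.942 -3.101
v -3.5 -4.361 -2.092
v -2.688 -1.738 -2.937
v -1.787 -3.157 -1.927
f 2 1 5
f 2 5 3
f 3 5 6
f 3 6 4
f 5 1 7
f 5 7 6
f 6 7 8
f 6 8 4
f 7 1 9
f 7 9 8
f 8 9 10
f 8 10 4
f 9 1 11
f 9 11 10
f 10 11 12
f 10 12 4
f 11 1 13
f 11 13 12
f 12 13 14
f 12 14 4
f 13 1 15
f 13 15 14
f 14 15 16
f 14 16 4
f 15 1 17
f 15 17 16
f 16 17 18
f 16 18 4
f 17 1 19
f 17 19 18
f 18 19 20
f 18 20 4
f 19 1 21
f 19 21 20
f 20 21 22
f 20 22 4
f 21 1 2
f 21 2 22
f 22 2 3
f 22 3 4
f 24 26 23
f 27 24 23
f 23 26 25
f 25 27 23
f 24 30 26
f 28 24 27
f 28 30 24
f 26 30 25
f 29 27 25
f 25 30 29
f 29 28 27
f 30 28 29



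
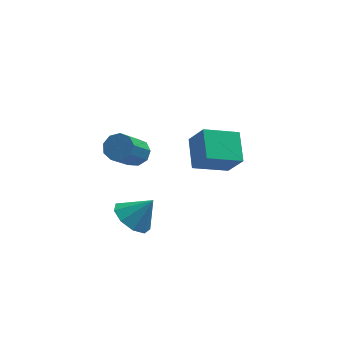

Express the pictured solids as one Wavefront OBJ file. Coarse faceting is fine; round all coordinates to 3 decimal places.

v -0.163 -0.756 1.154
v 0.279 -1.205 1.041
v -0.415 -2.192 2.253
v -0.857 -1.744 2.366
v 0.422 -0.928 1.349
v -0.272 -1.915 2.561
v 0.291 -0.571 1.565
v -0.403 -1.558 2.777
v -0.053 -0.3 1.589
v -0.746 -1.287 2.801
v -0.448 -0.243 1.409
v -1.141 -1.23 2.621
v -0.71 -0.426 1.11
v -1.403 -1.413 2.322
v -0.716 -0.764 0.832
v -1.41 -1.751 2.044
v -0.464 -1.098 0.704
v -1.157 -2.085 1.916
v -0.071 -1.272 0.787
v -0.764 -2.259 1.999
v -0.491 -3.771 -0.129
v -0.08 -4.483 -0.443
v 0.311 -3.729 0.829
v 0.167 -3.984 -0.672
v 0.106 -3.385 -0.647
v -0.235 -2.968 -0.379
v -0.696 -2.926 0.006
v -1.061 -3.28 0.328
v -1.16 -3.863 0.436
v -0.946 -4.404 0.281
v -0.519 -4.649 -0.066
v 2.136 0.177 -0.781
v 2.124 1.467 -0.074
v 3.615 0.492 -1.332
v 3.604 1.782 -0.625
v 2.656 -0.402 0.285
v 2.645 0.888 0.992
v 4.136 -0.087 -0.266
v 4.124 1.203 0.441
f 2 1 5
f 2 5 3
f 3 5 6
f 3 6 4
f 5 1 7
f 5 7 6
f 6 7 8
f 6 8 4
f 7 1 9
f 7 9 8
f 8 9 10
f 8 10 4
f 9 1 11
f 9 11 10
f 10 11 12
f 10 12 4
f 11 1 13
f 11 13 12
f 12 13 14
f 12 14 4
f 13 1 15
f 13 15 14
f 14 15 16
f 14 16 4
f 15 1 17
f 15 17 16
f 16 17 18
f 16 18 4
f 17 1 19
f 17 19 18
f 18 19 20
f 18 20 4
f 19 1 2
f 19 2 20
f 20 2 3
f 20 3 4
f 22 21 24
f 22 24 23
f 24 21 25
f 24 25 23
f 25 21 26
f 25 26 23
f 26 21 27
f 26 27 23
f 27 21 28
f 27 28 23
f 28 21 29
f 28 29 23
f 29 21 30
f 29 30 23
f 30 21 31
f 30 31 23
f 31 21 22
f 31 22 23
f 33 35 32
f 36 33 32
f 32 35 34
f 34 36 32
f 33 39 35
f 37 33 36
f 37 39 33
f 35 39 34
f 38 36 34
f 34 39 38
f 38 37 36
f 39 37 38



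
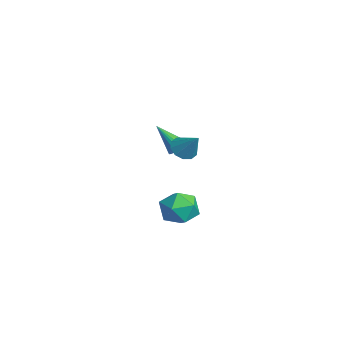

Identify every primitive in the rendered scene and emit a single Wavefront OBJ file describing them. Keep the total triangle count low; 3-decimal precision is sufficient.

v -0.138 0.962 -0.491
v 0.359 1.161 -0.988
v 0.758 1.378 0.571
v 0.095 1.517 -0.904
v -0.258 1.661 -0.663
v -0.565 1.539 -0.356
v -0.709 1.196 -0.101
v -0.635 0.764 0.005
v -0.371 0.408 -0.078
v -0.018 0.263 -0.319
v 0.289 0.386 -0.626
v 0.433 0.729 -0.881
v 2.48 -0.406 -1.937
v 3.127 0.407 -1.866
v 3.613 -1.227 -2.874
v 4.26 -0.414 -2.803
v 4.058 -0.994 -1.963
v 3.358 -0.486 -1.383
v 3.382 -0.334 -3.357
v 2.682 0.174 -2.777
v 3.685 0.451 -2.744
v 4.102 0.043 -1.882
v 2.638 -0.863 -2.858
v 3.055 -1.271 -1.996
v -2.877 1.598 -1.927
v -2.322 1.462 -1.743
v -3.543 0.682 -0.593
v -2.367 1.674 -1.62
v -2.5 1.873 -1.549
v -2.698 2.025 -1.544
v -2.927 2.102 -1.605
v -3.147 2.093 -1.722
v -3.321 1.998 -1.874
v -3.418 1.834 -2.035
v -3.421 1.629 -2.177
v -3.33 1.419 -2.277
v -3.161 1.24 -2.315
v -2.942 1.123 -2.286
v -2.713 1.088 -2.196
v -2.511 1.141 -2.058
v -2.373 1.273 -1.898
f 2 1 4
f 2 4 3
f 4 1 5
f 4 5 3
f 5 1 6
f 5 6 3
f 6 1 7
f 6 7 3
f 7 1 8
f 7 8 3
f 8 1 9
f 8 9 3
f 9 1 10
f 9 10 3
f 10 1 11
f 10 11 3
f 11 1 12
f 11 12 3
f 12 1 2
f 12 2 3
f 13 24 18
f 13 18 14
f 13 14 20
f 13 20 23
f 13 23 24
f 14 18 22
f 18 24 17
f 24 23 15
f 23 20 19
f 20 14 21
f 16 22 17
f 16 17 15
f 16 15 19
f 16 19 21
f 16 21 22
f 17 22 18
f 15 17 24
f 19 15 23
f 21 19 20
f 22 21 14
f 26 25 28
f 26 28 27
f 28 25 29
f 28 29 27
f 29 25 30
f 29 30 27
f 30 25 31
f 30 31 27
f 31 25 32
f 31 32 27
f 32 25 33
f 32 33 27
f 33 25 34
f 33 34 27
f 34 25 35
f 34 35 27
f 35 25 36
f 35 36 27
f 36 25 37
f 36 37 27
f 37 25 38
f 37 38 27
f 38 25 39
f 38 39 27
f 39 25 40
f 39 40 27
f 40 25 41
f 40 41 27
f 41 25 26
f 41 26 27



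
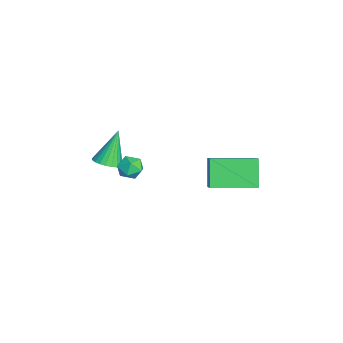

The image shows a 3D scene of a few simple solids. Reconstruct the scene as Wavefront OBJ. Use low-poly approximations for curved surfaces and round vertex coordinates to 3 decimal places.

v 0.009 -3.953 -1.702
v 0.653 -4.036 -1.415
v -0.649 -3.427 -0.078
v 0.664 -3.772 -1.496
v 0.575 -3.535 -1.609
v 0.4 -3.362 -1.736
v 0.165 -3.279 -1.858
v -0.093 -3.298 -1.956
v -0.336 -3.418 -2.016
v -0.526 -3.619 -2.027
v -0.635 -3.871 -1.99
v -0.646 -4.135 -1.908
v -0.557 -4.372 -1.796
v -0.382 -4.545 -1.669
v -0.147 -4.628 -1.547
v 0.111 -4.609 -1.448
v 0.354 -4.489 -1.389
v 0.544 -4.288 -1.377
v 1.168 0.409 -2.641
v 0.247 0.461 -1.409
v 1.117 2.545 -2.77
v 0.195 2.597 -1.537
v 1.945 0.463 -2.063
v 1.023 0.515 -0.83
v 1.893 2.599 -2.191
v 0.972 2.651 -0.959
v 3.314 -2.822 -0.192
v 3.622 -3.154 0.277
v 2.418 -2.866 0.363
v 2.726 -3.198 0.832
v 2.869 -2.571 0.73
v 3.422 -2.543 0.387
v 2.618 -3.477 0.253
v 3.171 -3.449 -0.09
v 3.191 -3.559 0.552
v 3.346 -2.999 0.847
v 2.694 -3.021 -0.207
v 2.849 -2.461 0.088
f 2 1 4
f 2 4 3
f 4 1 5
f 4 5 3
f 5 1 6
f 5 6 3
f 6 1 7
f 6 7 3
f 7 1 8
f 7 8 3
f 8 1 9
f 8 9 3
f 9 1 10
f 9 10 3
f 10 1 11
f 10 11 3
f 11 1 12
f 11 12 3
f 12 1 13
f 12 13 3
f 13 1 14
f 13 14 3
f 14 1 15
f 14 15 3
f 15 1 16
f 15 16 3
f 16 1 17
f 16 17 3
f 17 1 18
f 17 18 3
f 18 1 2
f 18 2 3
f 20 22 19
f 23 20 19
f 19 22 21
f 21 23 19
f 20 26 22
f 24 20 23
f 24 26 20
f 22 26 21
f 25 23 21
f 21 26 25
f 25 24 23
f 26 24 25
f 27 38 32
f 27 32 28
f 27 28 34
f 27 34 37
f 27 37 38
f 28 32 36
f 32 38 31
f 38 37 29
f 37 34 33
f 34 28 35
f 30 36 31
f 30 31 29
f 30 29 33
f 30 33 35
f 30 35 36
f 31 36 32
f 29 31 38
f 33 29 37
f 35 33 34
f 36 35 28



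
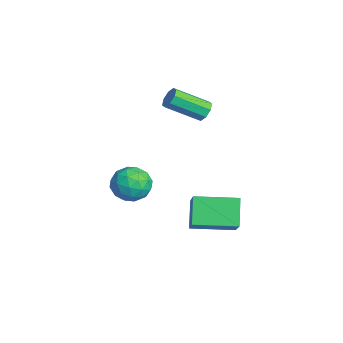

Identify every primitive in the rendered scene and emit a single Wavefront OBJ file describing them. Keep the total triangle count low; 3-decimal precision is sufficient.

v -2.184 -2.985 -1.239
v -1.532 -3.556 -1.797
v -3.188 -4.304 -1.063
v -2.536 -4.875 -1.621
v -2.264 -4.554 -0.68
v -1.644 -3.738 -0.789
v -3.076 -4.122 -2.071
v -2.456 -3.306 -2.18
v -2.083 -4.258 -2.311
v -1.582 -4.525 -1.451
v -3.138 -3.335 -1.409
v -2.637 -3.602 -0.549
v -1.77 -3.155 -1.534
v -2.95 -4.705 -1.326
v -2.791 -4.517 -0.774
v -2.407 -4.852 -1.101
v -1.836 -3.262 -0.941
v -1.452 -3.597 -1.269
v -1.883 -4.184 -0.613
v -3.268 -4.263 -1.591
v -2.884 -4.598 -1.919
v -2.313 -3.008 -1.759
v -1.929 -3.343 -2.086
v -2.837 -3.676 -2.247
v -1.711 -3.903 -2.164
v -2.301 -4.678 -2.06
v -2.618 -4.236 -2.325
v -2.254 -3.756 -2.389
v -1.416 -4.06 -1.658
v -2.006 -4.835 -1.555
v -1.846 -4.646 -1.002
v -1.482 -4.167 -1.066
v -1.74 -4.473 -1.96
v -2.714 -3.025 -1.305
v -3.304 -3.8 -1.202
v -3.238 -3.693 -1.794
v -2.874 -3.214 -1.858
v -2.419 -3.182 -0.8
v -3.009 -3.957 -0.696
v -2.466 -4.104 -0.471
v -2.102 -3.624 -0.535
v -2.98 -3.387 -0.9
v -2.869 -0.443 2.6
v -2.41 -0.288 2.937
v -2.592 -1.882 3.917
v -3.051 -2.037 3.58
v -2.803 -0.141 3.103
v -2.986 -1.736 4.083
v -3.235 -0.171 2.974
v -3.417 -1.765 3.954
v -3.452 -0.36 2.626
v -3.635 -1.954 3.606
v -3.328 -0.598 2.263
v -3.51 -2.192 3.243
v -2.934 -0.744 2.097
v -3.117 -2.339 3.077
v -2.503 -0.715 2.226
v -2.685 -2.309 3.206
v -2.285 -0.526 2.574
v -2.468 -2.12 3.554
v -0.061 -1.768 -3.155
v -1.032 -1.502 -2.003
v 0.335 0.25 -3.287
v -0.636 0.516 -2.135
v 1.436 -1.976 -1.845
v 0.465 -1.71 -0.693
v 1.832 0.042 -1.977
v 0.861 0.308 -0.825
f 1 38 17
f 38 12 41
f 17 41 6
f 38 41 17
f 1 17 13
f 17 6 18
f 13 18 2
f 17 18 13
f 1 13 22
f 13 2 23
f 22 23 8
f 13 23 22
f 1 22 34
f 22 8 37
f 34 37 11
f 22 37 34
f 1 34 38
f 34 11 42
f 38 42 12
f 34 42 38
f 2 18 29
f 18 6 32
f 29 32 10
f 18 32 29
f 6 41 19
f 41 12 40
f 19 40 5
f 41 40 19
f 12 42 39
f 42 11 35
f 39 35 3
f 42 35 39
f 11 37 36
f 37 8 24
f 36 24 7
f 37 24 36
f 8 23 28
f 23 2 25
f 28 25 9
f 23 25 28
f 4 30 16
f 30 10 31
f 16 31 5
f 30 31 16
f 4 16 14
f 16 5 15
f 14 15 3
f 16 15 14
f 4 14 21
f 14 3 20
f 21 20 7
f 14 20 21
f 4 21 26
f 21 7 27
f 26 27 9
f 21 27 26
f 4 26 30
f 26 9 33
f 30 33 10
f 26 33 30
f 5 31 19
f 31 10 32
f 19 32 6
f 31 32 19
f 3 15 39
f 15 5 40
f 39 40 12
f 15 40 39
f 7 20 36
f 20 3 35
f 36 35 11
f 20 35 36
f 9 27 28
f 27 7 24
f 28 24 8
f 27 24 28
f 10 33 29
f 33 9 25
f 29 25 2
f 33 25 29
f 44 43 47
f 44 47 45
f 45 47 48
f 45 48 46
f 47 43 49
f 47 49 48
f 48 49 50
f 48 50 46
f 49 43 51
f 49 51 50
f 50 51 52
f 50 52 46
f 51 43 53
f 51 53 52
f 52 53 54
f 52 54 46
f 53 43 55
f 53 55 54
f 54 55 56
f 54 56 46
f 55 43 57
f 55 57 56
f 56 57 58
f 56 58 46
f 57 43 59
f 57 59 58
f 58 59 60
f 58 60 46
f 59 43 44
f 59 44 60
f 60 44 45
f 60 45 46
f 62 64 61
f 65 62 61
f 61 64 63
f 63 65 61
f 62 68 64
f 66 62 65
f 66 68 62
f 64 68 63
f 67 65 63
f 63 68 67
f 67 66 65
f 68 66 67



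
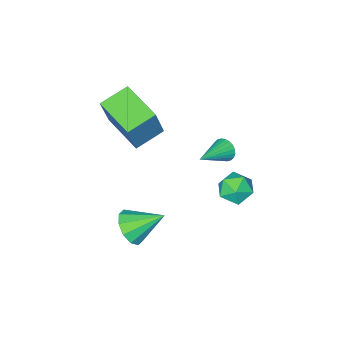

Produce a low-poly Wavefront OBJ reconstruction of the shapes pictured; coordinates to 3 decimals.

v 3.289 1.146 -0.959
v 3.917 1.549 -0.645
v 2.331 1.954 -0.081
v 3.759 1.8 -1.048
v 3.421 1.801 -1.417
v 3.033 1.552 -1.612
v 2.742 1.148 -1.557
v 2.66 0.743 -1.274
v 2.819 0.493 -0.871
v 3.157 0.491 -0.501
v 3.545 0.74 -0.307
v 3.835 1.144 -0.362
v -1.621 0.38 0.227
v -1.416 0.12 -0.187
v -0.219 0.68 0.733
v -1.429 0.312 -0.263
v -1.472 0.514 -0.264
v -1.537 0.696 -0.191
v -1.615 0.83 -0.054
v -1.694 0.896 0.126
v -1.762 0.883 0.321
v -1.808 0.793 0.501
v -1.826 0.641 0.64
v -1.812 0.449 0.716
v -1.77 0.247 0.718
v -1.704 0.065 0.644
v -1.626 -0.069 0.507
v -1.547 -0.135 0.328
v -1.48 -0.122 0.133
v -1.433 -0.032 -0.048
v -0.566 3.391 1.599
v -0.153 4.026 1.617
v 0.453 2.734 1.423
v 0.866 3.369 1.441
v 0.531 3.118 2.072
v -0.099 3.523 2.18
v 0.399 3.237 0.86
v -0.231 3.642 0.968
v 0.443 3.93 1.16
v 0.524 3.857 1.909
v -0.224 2.903 1.131
v -0.143 2.83 1.88
v 0.706 -2.146 2.56
v 1.252 -1.887 4.117
v 0.709 -0.341 2.259
v 1.255 -0.082 3.815
v 1.925 -2.218 2.145
v 2.471 -1.959 3.701
v 1.928 -0.413 1.843
v 2.474 -0.154 3.4
f 2 1 4
f 2 4 3
f 4 1 5
f 4 5 3
f 5 1 6
f 5 6 3
f 6 1 7
f 6 7 3
f 7 1 8
f 7 8 3
f 8 1 9
f 8 9 3
f 9 1 10
f 9 10 3
f 10 1 11
f 10 11 3
f 11 1 12
f 11 12 3
f 12 1 2
f 12 2 3
f 14 13 16
f 14 16 15
f 16 13 17
f 16 17 15
f 17 13 18
f 17 18 15
f 18 13 19
f 18 19 15
f 19 13 20
f 19 20 15
f 20 13 21
f 20 21 15
f 21 13 22
f 21 22 15
f 22 13 23
f 22 23 15
f 23 13 24
f 23 24 15
f 24 13 25
f 24 25 15
f 25 13 26
f 25 26 15
f 26 13 27
f 26 27 15
f 27 13 28
f 27 28 15
f 28 13 29
f 28 29 15
f 29 13 30
f 29 30 15
f 30 13 14
f 30 14 15
f 31 42 36
f 31 36 32
f 31 32 38
f 31 38 41
f 31 41 42
f 32 36 40
f 36 42 35
f 42 41 33
f 41 38 37
f 38 32 39
f 34 40 35
f 34 35 33
f 34 33 37
f 34 37 39
f 34 39 40
f 35 40 36
f 33 35 42
f 37 33 41
f 39 37 38
f 40 39 32
f 44 46 43
f 47 44 43
f 43 46 45
f 45 47 43
f 44 50 46
f 48 44 47
f 48 50 44
f 46 50 45
f 49 47 45
f 45 50 49
f 49 48 47
f 50 48 49



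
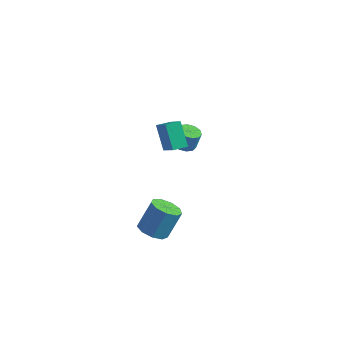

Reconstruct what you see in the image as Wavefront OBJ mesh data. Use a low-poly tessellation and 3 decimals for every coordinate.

v 0.917 -4.409 -3.318
v 1.763 -4.25 -3.614
v 2.128 -3.372 -2.097
v 1.283 -3.531 -1.802
v 1.385 -3.787 -3.791
v 1.751 -2.91 -2.274
v 0.789 -3.616 -3.746
v 1.154 -2.738 -2.229
v 0.252 -3.815 -3.501
v 0.617 -2.938 -1.985
v 0.027 -4.292 -3.171
v 0.392 -3.415 -1.654
v 0.218 -4.824 -2.91
v 0.584 -3.947 -1.393
v 0.737 -5.161 -2.84
v 1.102 -4.284 -1.323
v 1.34 -5.146 -2.994
v 1.705 -4.269 -1.477
v 1.745 -4.786 -3.299
v 2.11 -3.909 -1.783
v 0.539 -0.391 0.663
v 0.976 -0.911 0.699
v 1.178 -0.669 1.753
v 0.741 -0.149 1.717
v 1.19 -0.57 0.58
v 1.392 -0.327 1.633
v 1.155 -0.16 0.492
v 1.357 0.082 1.546
v 0.885 0.161 0.47
v 1.087 0.404 1.524
v 0.483 0.271 0.521
v 0.685 0.514 1.575
v 0.102 0.129 0.627
v 0.304 0.371 1.681
v -0.112 -0.213 0.747
v 0.09 0.03 1.8
v -0.077 -0.622 0.834
v 0.125 -0.38 1.888
v 0.193 -0.944 0.856
v 0.395 -0.701 1.91
v 0.595 -1.054 0.805
v 0.797 -0.811 1.859
v 0.932 -3.223 2.748
v 0.095 -2.548 3.92
v 1.438 -2.565 2.732
v 0.601 -1.891 3.903
v 1.939 -3.969 3.897
v 1.102 -3.295 5.068
v 2.445 -3.312 3.88
v 1.608 -2.637 5.052
f 2 1 5
f 2 5 3
f 3 5 6
f 3 6 4
f 5 1 7
f 5 7 6
f 6 7 8
f 6 8 4
f 7 1 9
f 7 9 8
f 8 9 10
f 8 10 4
f 9 1 11
f 9 11 10
f 10 11 12
f 10 12 4
f 11 1 13
f 11 13 12
f 12 13 14
f 12 14 4
f 13 1 15
f 13 15 14
f 14 15 16
f 14 16 4
f 15 1 17
f 15 17 16
f 16 17 18
f 16 18 4
f 17 1 19
f 17 19 18
f 18 19 20
f 18 20 4
f 19 1 2
f 19 2 20
f 20 2 3
f 20 3 4
f 22 21 25
f 22 25 23
f 23 25 26
f 23 26 24
f 25 21 27
f 25 27 26
f 26 27 28
f 26 28 24
f 27 21 29
f 27 29 28
f 28 29 30
f 28 30 24
f 29 21 31
f 29 31 30
f 30 31 32
f 30 32 24
f 31 21 33
f 31 33 32
f 32 33 34
f 32 34 24
f 33 21 35
f 33 35 34
f 34 35 36
f 34 36 24
f 35 21 37
f 35 37 36
f 36 37 38
f 36 38 24
f 37 21 39
f 37 39 38
f 38 39 40
f 38 40 24
f 39 21 41
f 39 41 40
f 40 41 42
f 40 42 24
f 41 21 22
f 41 22 42
f 42 22 23
f 42 23 24
f 44 46 43
f 47 44 43
f 43 46 45
f 45 47 43
f 44 50 46
f 48 44 47
f 48 50 44
f 46 50 45
f 49 47 45
f 45 50 49
f 49 48 47
f 50 48 49



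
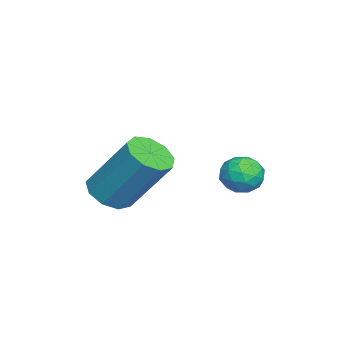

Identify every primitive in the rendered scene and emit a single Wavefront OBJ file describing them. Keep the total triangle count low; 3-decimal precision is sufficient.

v -2.082 4.029 2.251
v -1.586 4.438 2.018
v -1.914 3.342 1.402
v -1.418 3.751 1.169
v -1.327 3.398 1.747
v -1.43 3.823 2.272
v -2.07 3.957 1.148
v -2.173 4.382 1.673
v -1.579 4.394 1.336
v -1.12 4.048 1.706
v -2.38 3.732 1.714
v -1.921 3.386 2.084
v -1.849 4.294 2.21
v -1.651 3.486 1.21
v -1.598 3.279 1.55
v -1.306 3.519 1.413
v -1.757 3.932 2.359
v -1.466 4.173 2.222
v -1.313 3.561 2.062
v -2.034 3.607 1.198
v -1.743 3.848 1.061
v -2.194 4.261 2.007
v -1.902 4.501 1.87
v -2.187 4.219 1.358
v -1.553 4.508 1.672
v -1.454 4.104 1.172
v -1.837 4.225 1.16
v -1.898 4.475 1.469
v -1.283 4.305 1.889
v -1.185 3.901 1.39
v -1.131 3.694 1.73
v -1.192 3.944 2.038
v -1.279 4.279 1.488
v -2.315 3.879 2.03
v -2.217 3.475 1.531
v -2.308 3.836 1.382
v -2.369 4.086 1.69
v -2.046 3.676 2.248
v -1.947 3.272 1.748
v -1.602 3.305 1.951
v -1.663 3.555 2.26
v -2.221 3.501 1.932
v 0.693 0.625 1.974
v 1.25 0.178 2.17
v 1.603 1.347 3.841
v 1.047 1.795 3.646
v 1.423 0.55 1.873
v 1.776 1.719 3.544
v 1.254 0.957 1.624
v 1.607 2.127 3.295
v 0.823 1.209 1.539
v 1.177 2.378 3.21
v 0.332 1.188 1.657
v 0.685 2.357 3.329
v 0.009 0.903 1.925
v 0.363 2.073 3.596
v 0.007 0.489 2.215
v 0.36 1.658 3.886
v 0.326 0.138 2.393
v 0.679 1.307 4.064
v 0.817 0.016 2.375
v 1.17 1.185 4.046
f 1 38 17
f 38 12 41
f 17 41 6
f 38 41 17
f 1 17 13
f 17 6 18
f 13 18 2
f 17 18 13
f 1 13 22
f 13 2 23
f 22 23 8
f 13 23 22
f 1 22 34
f 22 8 37
f 34 37 11
f 22 37 34
f 1 34 38
f 34 11 42
f 38 42 12
f 34 42 38
f 2 18 29
f 18 6 32
f 29 32 10
f 18 32 29
f 6 41 19
f 41 12 40
f 19 40 5
f 41 40 19
f 12 42 39
f 42 11 35
f 39 35 3
f 42 35 39
f 11 37 36
f 37 8 24
f 36 24 7
f 37 24 36
f 8 23 28
f 23 2 25
f 28 25 9
f 23 25 28
f 4 30 16
f 30 10 31
f 16 31 5
f 30 31 16
f 4 16 14
f 16 5 15
f 14 15 3
f 16 15 14
f 4 14 21
f 14 3 20
f 21 20 7
f 14 20 21
f 4 21 26
f 21 7 27
f 26 27 9
f 21 27 26
f 4 26 30
f 26 9 33
f 30 33 10
f 26 33 30
f 5 31 19
f 31 10 32
f 19 32 6
f 31 32 19
f 3 15 39
f 15 5 40
f 39 40 12
f 15 40 39
f 7 20 36
f 20 3 35
f 36 35 11
f 20 35 36
f 9 27 28
f 27 7 24
f 28 24 8
f 27 24 28
f 10 33 29
f 33 9 25
f 29 25 2
f 33 25 29
f 44 43 47
f 44 47 45
f 45 47 48
f 45 48 46
f 47 43 49
f 47 49 48
f 48 49 50
f 48 50 46
f 49 43 51
f 49 51 50
f 50 51 52
f 50 52 46
f 51 43 53
f 51 53 52
f 52 53 54
f 52 54 46
f 53 43 55
f 53 55 54
f 54 55 56
f 54 56 46
f 55 43 57
f 55 57 56
f 56 57 58
f 56 58 46
f 57 43 59
f 57 59 58
f 58 59 60
f 58 60 46
f 59 43 61
f 59 61 60
f 60 61 62
f 60 62 46
f 61 43 44
f 61 44 62
f 62 44 45
f 62 45 46



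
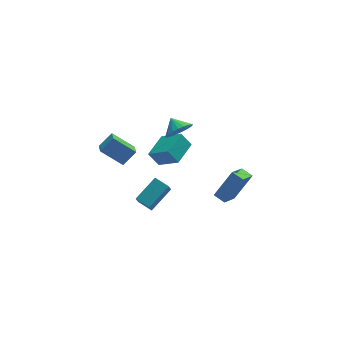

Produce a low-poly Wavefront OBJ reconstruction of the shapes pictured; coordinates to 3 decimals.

v -2.41 -4.967 2.26
v -0.993 -4.186 3.136
v -3 -4.154 2.489
v -1.583 -3.373 3.366
v -2.157 -4.567 1.494
v -0.74 -3.786 2.371
v -2.747 -3.754 1.724
v -1.33 -2.973 2.6
v -2.126 1.85 -0.225
v -3.397 2.495 0.94
v -1.98 2.712 -0.542
v -3.251 3.356 0.622
v -1.229 2.024 0.658
v -2.5 2.668 1.822
v -1.083 2.885 0.34
v -2.354 3.53 1.505
v 2.326 -2.61 -0.292
v 3.551 -2.35 1.405
v 3.288 -1.647 -1.134
v 4.513 -1.387 0.564
v 2.787 -3.273 -0.524
v 4.012 -3.013 1.174
v 3.749 -2.31 -1.365
v 4.974 -2.05 0.332
v 1.786 2.802 1.262
v 2.735 2.929 1.513
v 1.514 3.698 1.838
v 2.709 3.145 1.163
v 2.524 3.302 0.831
v 2.211 3.372 0.574
v 1.824 3.344 0.435
v 1.431 3.222 0.439
v 1.099 3.027 0.586
v 0.886 2.794 0.849
v 0.829 2.561 1.184
v 0.937 2.37 1.533
v 1.192 2.254 1.834
v 1.55 2.232 2.037
v 1.948 2.309 2.106
v 2.319 2.471 2.028
v 2.597 2.69 1.819
v 0.689 3.614 -2.731
v 0.107 3.994 -1.79
v 1.973 4.949 -2.476
v 1.392 5.329 -1.535
v 1.648 2.491 -1.685
v 1.067 2.871 -0.744
v 2.933 3.826 -1.43
v 2.351 4.206 -0.489
f 2 4 1
f 5 2 1
f 1 4 3
f 3 5 1
f 2 8 4
f 6 2 5
f 6 8 2
f 4 8 3
f 7 5 3
f 3 8 7
f 7 6 5
f 8 6 7
f 10 12 9
f 13 10 9
f 9 12 11
f 11 13 9
f 10 16 12
f 14 10 13
f 14 16 10
f 12 16 11
f 15 13 11
f 11 16 15
f 15 14 13
f 16 14 15
f 18 20 17
f 21 18 17
f 17 20 19
f 19 21 17
f 18 24 20
f 22 18 21
f 22 24 18
f 20 24 19
f 23 21 19
f 19 24 23
f 23 22 21
f 24 22 23
f 26 25 28
f 26 28 27
f 28 25 29
f 28 29 27
f 29 25 30
f 29 30 27
f 30 25 31
f 30 31 27
f 31 25 32
f 31 32 27
f 32 25 33
f 32 33 27
f 33 25 34
f 33 34 27
f 34 25 35
f 34 35 27
f 35 25 36
f 35 36 27
f 36 25 37
f 36 37 27
f 37 25 38
f 37 38 27
f 38 25 39
f 38 39 27
f 39 25 40
f 39 40 27
f 40 25 41
f 40 41 27
f 41 25 26
f 41 26 27
f 43 45 42
f 46 43 42
f 42 45 44
f 44 46 42
f 43 49 45
f 47 43 46
f 47 49 43
f 45 49 44
f 48 46 44
f 44 49 48
f 48 47 46
f 49 47 48



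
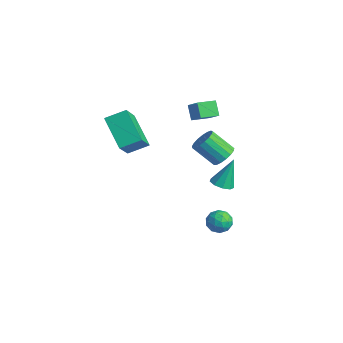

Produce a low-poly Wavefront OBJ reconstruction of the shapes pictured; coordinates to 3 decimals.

v -1.419 0.265 3.532
v -0.525 0.289 4.239
v -1.34 1.293 3.397
v -0.446 1.317 4.103
v -0.834 0.123 2.797
v 0.06 0.147 3.503
v -0.755 1.151 2.661
v 0.139 1.175 3.368
v -2.134 -3.669 3.058
v -1.169 -4.639 4.391
v -1.751 -2.636 3.533
v -0.787 -3.605 4.867
v -0.513 -3.715 1.853
v 0.451 -4.684 3.187
v -0.131 -2.681 2.329
v 0.834 -3.651 3.662
v 0.962 0.977 0.853
v 1.505 0.491 0.9
v 0.7 -0.303 1.975
v 0.158 0.183 1.927
v 1.587 0.732 1.14
v 0.782 -0.062 2.214
v 1.526 1.029 1.314
v 0.721 0.235 2.388
v 1.336 1.314 1.382
v 0.531 0.52 2.456
v 1.06 1.522 1.329
v 0.255 0.727 2.403
v 0.762 1.605 1.167
v -0.043 0.811 2.241
v 0.51 1.544 0.933
v -0.295 0.75 2.007
v 0.361 1.354 0.681
v -0.444 0.559 1.755
v 0.35 1.077 0.468
v -0.455 0.282 1.542
v 0.48 0.777 0.343
v -0.325 -0.017 1.418
v 0.72 0.523 0.335
v -0.085 -0.271 1.41
v 1.015 0.373 0.446
v 0.21 -0.421 1.52
v 1.299 0.362 0.65
v 0.494 -0.433 1.724
v 1.854 0.098 -3.228
v 2.159 0.537 -2.721
v 2.601 -0.777 -2.919
v 2.906 -0.338 -2.412
v 2.218 -0.584 -2.322
v 1.756 -0.043 -2.512
v 3.004 -0.197 -3.128
v 2.542 0.344 -3.318
v 2.869 0.354 -2.659
v 2.383 0.115 -2.161
v 2.377 -0.355 -3.479
v 1.891 -0.594 -2.981
v 1.941 0.394 -3.001
v 2.819 -0.634 -2.639
v 2.415 -0.779 -2.586
v 2.593 -0.521 -2.287
v 1.704 0.053 -2.879
v 1.883 0.311 -2.581
v 1.918 -0.348 -2.346
v 2.877 -0.551 -3.059
v 3.056 -0.293 -2.761
v 2.167 0.281 -3.353
v 2.345 0.539 -3.054
v 2.842 0.108 -3.294
v 2.537 0.545 -2.667
v 2.976 0.03 -2.486
v 3.034 0.114 -2.906
v 2.763 0.431 -3.018
v 2.252 0.404 -2.374
v 2.691 -0.11 -2.193
v 2.286 -0.255 -2.139
v 2.015 0.063 -2.251
v 2.669 0.297 -2.338
v 2.069 -0.13 -3.447
v 2.508 -0.644 -3.266
v 2.745 -0.303 -3.389
v 2.474 0.015 -3.501
v 1.784 -0.27 -3.154
v 2.223 -0.785 -2.973
v 1.997 -0.671 -2.622
v 1.726 -0.354 -2.734
v 2.091 -0.537 -3.302
v 2.516 -0.086 0.158
v 2.945 0.362 -0.037
v 2.504 0.606 1.722
v 2.531 0.509 -0.105
v 2.11 0.377 -0.05
v 1.879 0.029 0.102
v 1.946 -0.372 0.28
v 2.279 -0.64 0.401
v 2.724 -0.648 0.408
v 3.071 -0.393 0.298
v 3.159 0.006 0.123
f 2 4 1
f 5 2 1
f 1 4 3
f 3 5 1
f 2 8 4
f 6 2 5
f 6 8 2
f 4 8 3
f 7 5 3
f 3 8 7
f 7 6 5
f 8 6 7
f 10 12 9
f 13 10 9
f 9 12 11
f 11 13 9
f 10 16 12
f 14 10 13
f 14 16 10
f 12 16 11
f 15 13 11
f 11 16 15
f 15 14 13
f 16 14 15
f 18 17 21
f 18 21 19
f 19 21 22
f 19 22 20
f 21 17 23
f 21 23 22
f 22 23 24
f 22 24 20
f 23 17 25
f 23 25 24
f 24 25 26
f 24 26 20
f 25 17 27
f 25 27 26
f 26 27 28
f 26 28 20
f 27 17 29
f 27 29 28
f 28 29 30
f 28 30 20
f 29 17 31
f 29 31 30
f 30 31 32
f 30 32 20
f 31 17 33
f 31 33 32
f 32 33 34
f 32 34 20
f 33 17 35
f 33 35 34
f 34 35 36
f 34 36 20
f 35 17 37
f 35 37 36
f 36 37 38
f 36 38 20
f 37 17 39
f 37 39 38
f 38 39 40
f 38 40 20
f 39 17 41
f 39 41 40
f 40 41 42
f 40 42 20
f 41 17 43
f 41 43 42
f 42 43 44
f 42 44 20
f 43 17 18
f 43 18 44
f 44 18 19
f 44 19 20
f 45 82 61
f 82 56 85
f 61 85 50
f 82 85 61
f 45 61 57
f 61 50 62
f 57 62 46
f 61 62 57
f 45 57 66
f 57 46 67
f 66 67 52
f 57 67 66
f 45 66 78
f 66 52 81
f 78 81 55
f 66 81 78
f 45 78 82
f 78 55 86
f 82 86 56
f 78 86 82
f 46 62 73
f 62 50 76
f 73 76 54
f 62 76 73
f 50 85 63
f 85 56 84
f 63 84 49
f 85 84 63
f 56 86 83
f 86 55 79
f 83 79 47
f 86 79 83
f 55 81 80
f 81 52 68
f 80 68 51
f 81 68 80
f 52 67 72
f 67 46 69
f 72 69 53
f 67 69 72
f 48 74 60
f 74 54 75
f 60 75 49
f 74 75 60
f 48 60 58
f 60 49 59
f 58 59 47
f 60 59 58
f 48 58 65
f 58 47 64
f 65 64 51
f 58 64 65
f 48 65 70
f 65 51 71
f 70 71 53
f 65 71 70
f 48 70 74
f 70 53 77
f 74 77 54
f 70 77 74
f 49 75 63
f 75 54 76
f 63 76 50
f 75 76 63
f 47 59 83
f 59 49 84
f 83 84 56
f 59 84 83
f 51 64 80
f 64 47 79
f 80 79 55
f 64 79 80
f 53 71 72
f 71 51 68
f 72 68 52
f 71 68 72
f 54 77 73
f 77 53 69
f 73 69 46
f 77 69 73
f 88 87 90
f 88 90 89
f 90 87 91
f 90 91 89
f 91 87 92
f 91 92 89
f 92 87 93
f 92 93 89
f 93 87 94
f 93 94 89
f 94 87 95
f 94 95 89
f 95 87 96
f 95 96 89
f 96 87 97
f 96 97 89
f 97 87 88
f 97 88 89



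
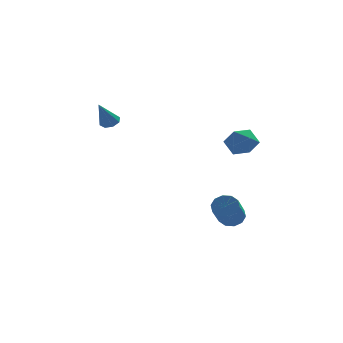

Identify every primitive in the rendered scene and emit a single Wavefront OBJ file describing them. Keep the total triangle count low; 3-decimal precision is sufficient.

v 2.63 -1.051 -4.466
v 3.044 -1.436 -4.744
v 2.624 -2.693 -3.633
v 2.21 -2.309 -3.354
v 3.229 -1.246 -4.46
v 2.809 -2.503 -3.348
v 3.186 -0.982 -4.177
v 2.765 -2.239 -3.065
v 2.93 -0.744 -4.005
v 2.51 -2.001 -2.893
v 2.56 -0.624 -4.009
v 2.139 -1.881 -2.897
v 2.216 -0.667 -4.187
v 1.796 -1.924 -3.076
v 2.031 -0.857 -4.472
v 1.611 -2.114 -3.36
v 2.075 -1.121 -4.755
v 1.654 -2.378 -3.643
v 2.33 -1.359 -4.927
v 1.91 -2.616 -3.815
v 2.701 -1.479 -4.923
v 2.28 -2.736 -3.811
v 2.475 -2.673 0.296
v 3.165 -2.6 0.67
v 2.355 -3.86 0.75
v 3.045 -3.787 1.124
v 2.421 -3.37 1.364
v 2.495 -2.636 1.084
v 3.025 -3.824 0.336
v 3.099 -3.09 0.056
v 3.505 -3.311 0.695
v 3.132 -3.03 1.33
v 2.388 -3.43 0.09
v 2.015 -3.149 0.725
v -2.392 2.941 -0.073
v -1.988 2.647 -0.047
v -2.908 2.339 1.153
v -1.94 2.98 0.136
v -2.157 3.289 0.197
v -2.511 3.394 0.099
v -2.796 3.234 -0.099
v -2.845 2.901 -0.283
v -2.628 2.592 -0.343
v -2.273 2.487 -0.246
f 2 1 5
f 2 5 3
f 3 5 6
f 3 6 4
f 5 1 7
f 5 7 6
f 6 7 8
f 6 8 4
f 7 1 9
f 7 9 8
f 8 9 10
f 8 10 4
f 9 1 11
f 9 11 10
f 10 11 12
f 10 12 4
f 11 1 13
f 11 13 12
f 12 13 14
f 12 14 4
f 13 1 15
f 13 15 14
f 14 15 16
f 14 16 4
f 15 1 17
f 15 17 16
f 16 17 18
f 16 18 4
f 17 1 19
f 17 19 18
f 18 19 20
f 18 20 4
f 19 1 21
f 19 21 20
f 20 21 22
f 20 22 4
f 21 1 2
f 21 2 22
f 22 2 3
f 22 3 4
f 23 34 28
f 23 28 24
f 23 24 30
f 23 30 33
f 23 33 34
f 24 28 32
f 28 34 27
f 34 33 25
f 33 30 29
f 30 24 31
f 26 32 27
f 26 27 25
f 26 25 29
f 26 29 31
f 26 31 32
f 27 32 28
f 25 27 34
f 29 25 33
f 31 29 30
f 32 31 24
f 36 35 38
f 36 38 37
f 38 35 39
f 38 39 37
f 39 35 40
f 39 40 37
f 40 35 41
f 40 41 37
f 41 35 42
f 41 42 37
f 42 35 43
f 42 43 37
f 43 35 44
f 43 44 37
f 44 35 36
f 44 36 37



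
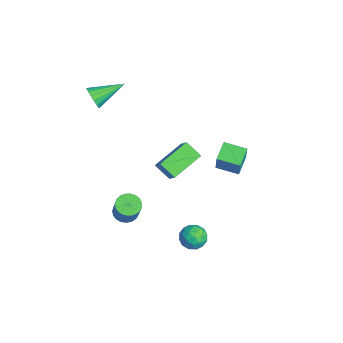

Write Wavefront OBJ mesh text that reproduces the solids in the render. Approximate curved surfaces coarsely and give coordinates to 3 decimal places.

v 1.095 1.266 -3.52
v 1.554 1.665 -3.051
v 1.986 0.415 -3.669
v 2.445 0.814 -3.2
v 1.824 0.46 -2.92
v 1.273 0.987 -2.828
v 2.267 1.093 -3.892
v 1.716 1.62 -3.8
v 2.278 1.558 -3.282
v 2.005 1.167 -2.681
v 1.535 0.913 -4.039
v 1.262 0.522 -3.438
v 1.246 1.541 -3.272
v 2.294 0.539 -3.448
v 1.929 0.332 -3.283
v 2.199 0.566 -3.007
v 1.081 1.142 -3.141
v 1.351 1.376 -2.866
v 1.51 0.668 -2.788
v 2.189 0.704 -3.854
v 2.459 0.938 -3.579
v 1.341 1.514 -3.713
v 1.611 1.748 -3.437
v 2.03 1.412 -3.932
v 1.942 1.712 -3.133
v 2.466 1.211 -3.22
v 2.361 1.376 -3.627
v 2.037 1.685 -3.573
v 1.781 1.482 -2.779
v 2.305 0.982 -2.867
v 1.94 0.774 -2.702
v 1.616 1.083 -2.648
v 2.207 1.419 -2.915
v 1.235 1.098 -3.853
v 1.759 0.598 -3.941
v 1.924 0.997 -4.072
v 1.6 1.306 -4.018
v 1.074 0.869 -3.5
v 1.598 0.368 -3.587
v 1.503 0.395 -3.147
v 1.179 0.704 -3.093
v 1.333 0.661 -3.805
v 1.849 -0.898 3.052
v 2.501 -0.793 3.749
v 1.008 0.604 3.611
v 1.66 0.71 4.307
v 2.44 -0.33 2.413
v 3.092 -0.224 3.109
v 1.599 1.173 2.971
v 2.251 1.278 3.668
v -0.748 -1.829 -3.019
v -0.291 -1.395 -3.274
v 0.445 -1.396 -1.956
v -0.012 -1.831 -1.701
v -0.485 -1.22 -3.166
v 0.251 -1.221 -1.847
v -0.724 -1.15 -3.032
v 0.012 -1.151 -1.714
v -0.967 -1.198 -2.896
v -0.231 -1.199 -1.578
v -1.173 -1.355 -2.782
v -0.437 -1.356 -1.463
v -1.305 -1.594 -2.708
v -0.569 -1.595 -1.39
v -1.341 -1.873 -2.689
v -0.605 -1.874 -1.37
v -1.274 -2.146 -2.726
v -0.538 -2.147 -1.407
v -1.116 -2.363 -2.814
v -0.38 -2.364 -1.496
v -0.895 -2.488 -2.938
v -0.159 -2.489 -1.619
v -0.648 -2.5 -3.075
v 0.088 -2.501 -1.757
v -0.419 -2.395 -3.203
v 0.317 -2.396 -1.885
v -0.246 -2.193 -3.3
v 0.49 -2.194 -1.981
v -0.161 -1.928 -3.347
v 0.576 -1.929 -2.029
v -0.176 -1.645 -3.338
v 0.56 -1.647 -2.02
v -1.842 3.505 -0.247
v -1.133 3.356 1.168
v -1.213 4.553 -0.452
v -0.503 4.404 0.963
v -1.017 2.916 -0.723
v -0.307 2.767 0.692
v -0.387 3.964 -0.928
v 0.322 3.815 0.487
v -3.85 -2.737 3.669
v -3.46 -2.902 4.213
v -4.03 -1.043 4.311
v -3.242 -2.794 3.989
v -3.164 -2.673 3.692
v -3.243 -2.567 3.39
v -3.461 -2.499 3.151
v -3.768 -2.486 3.031
v -4.094 -2.531 3.057
v -4.365 -2.622 3.223
v -4.517 -2.74 3.492
v -4.517 -2.857 3.8
v -4.364 -2.947 4.079
v -4.093 -2.988 4.264
v -3.767 -2.972 4.312
f 1 38 17
f 38 12 41
f 17 41 6
f 38 41 17
f 1 17 13
f 17 6 18
f 13 18 2
f 17 18 13
f 1 13 22
f 13 2 23
f 22 23 8
f 13 23 22
f 1 22 34
f 22 8 37
f 34 37 11
f 22 37 34
f 1 34 38
f 34 11 42
f 38 42 12
f 34 42 38
f 2 18 29
f 18 6 32
f 29 32 10
f 18 32 29
f 6 41 19
f 41 12 40
f 19 40 5
f 41 40 19
f 12 42 39
f 42 11 35
f 39 35 3
f 42 35 39
f 11 37 36
f 37 8 24
f 36 24 7
f 37 24 36
f 8 23 28
f 23 2 25
f 28 25 9
f 23 25 28
f 4 30 16
f 30 10 31
f 16 31 5
f 30 31 16
f 4 16 14
f 16 5 15
f 14 15 3
f 16 15 14
f 4 14 21
f 14 3 20
f 21 20 7
f 14 20 21
f 4 21 26
f 21 7 27
f 26 27 9
f 21 27 26
f 4 26 30
f 26 9 33
f 30 33 10
f 26 33 30
f 5 31 19
f 31 10 32
f 19 32 6
f 31 32 19
f 3 15 39
f 15 5 40
f 39 40 12
f 15 40 39
f 7 20 36
f 20 3 35
f 36 35 11
f 20 35 36
f 9 27 28
f 27 7 24
f 28 24 8
f 27 24 28
f 10 33 29
f 33 9 25
f 29 25 2
f 33 25 29
f 44 46 43
f 47 44 43
f 43 46 45
f 45 47 43
f 44 50 46
f 48 44 47
f 48 50 44
f 46 50 45
f 49 47 45
f 45 50 49
f 49 48 47
f 50 48 49
f 52 51 55
f 52 55 53
f 53 55 56
f 53 56 54
f 55 51 57
f 55 57 56
f 56 57 58
f 56 58 54
f 57 51 59
f 57 59 58
f 58 59 60
f 58 60 54
f 59 51 61
f 59 61 60
f 60 61 62
f 60 62 54
f 61 51 63
f 61 63 62
f 62 63 64
f 62 64 54
f 63 51 65
f 63 65 64
f 64 65 66
f 64 66 54
f 65 51 67
f 65 67 66
f 66 67 68
f 66 68 54
f 67 51 69
f 67 69 68
f 68 69 70
f 68 70 54
f 69 51 71
f 69 71 70
f 70 71 72
f 70 72 54
f 71 51 73
f 71 73 72
f 72 73 74
f 72 74 54
f 73 51 75
f 73 75 74
f 74 75 76
f 74 76 54
f 75 51 77
f 75 77 76
f 76 77 78
f 76 78 54
f 77 51 79
f 77 79 78
f 78 79 80
f 78 80 54
f 79 51 81
f 79 81 80
f 80 81 82
f 80 82 54
f 81 51 52
f 81 52 82
f 82 52 53
f 82 53 54
f 84 86 83
f 87 84 83
f 83 86 85
f 85 87 83
f 84 90 86
f 88 84 87
f 88 90 84
f 86 90 85
f 89 87 85
f 85 90 89
f 89 88 87
f 90 88 89
f 92 91 94
f 92 94 93
f 94 91 95
f 94 95 93
f 95 91 96
f 95 96 93
f 96 91 97
f 96 97 93
f 97 91 98
f 97 98 93
f 98 91 99
f 98 99 93
f 99 91 100
f 99 100 93
f 100 91 101
f 100 101 93
f 101 91 102
f 101 102 93
f 102 91 103
f 102 103 93
f 103 91 104
f 103 104 93
f 104 91 105
f 104 105 93
f 105 91 92
f 105 92 93

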